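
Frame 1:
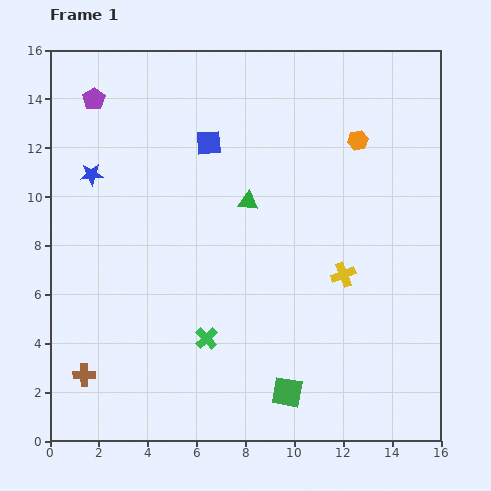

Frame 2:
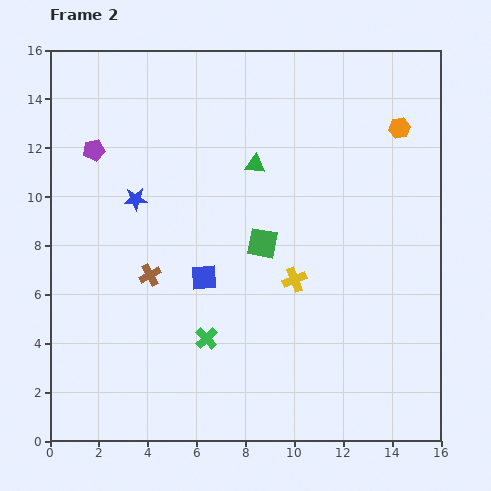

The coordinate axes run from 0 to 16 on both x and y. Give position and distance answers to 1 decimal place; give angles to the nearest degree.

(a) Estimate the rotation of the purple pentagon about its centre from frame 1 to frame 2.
23° clockwise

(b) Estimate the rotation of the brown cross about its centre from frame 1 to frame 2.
27° counter-clockwise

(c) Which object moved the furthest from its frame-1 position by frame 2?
the green square

(moved 6.2; next 5.5)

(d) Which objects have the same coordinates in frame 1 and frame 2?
the green cross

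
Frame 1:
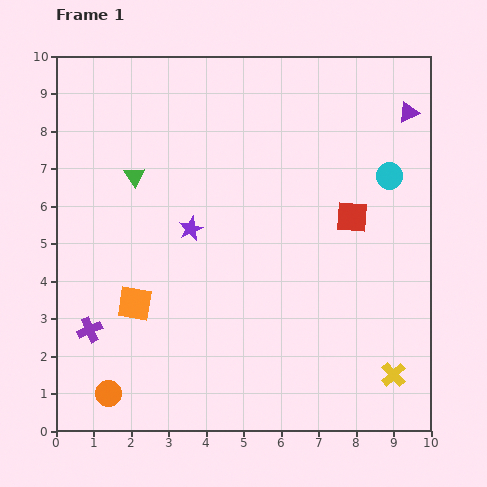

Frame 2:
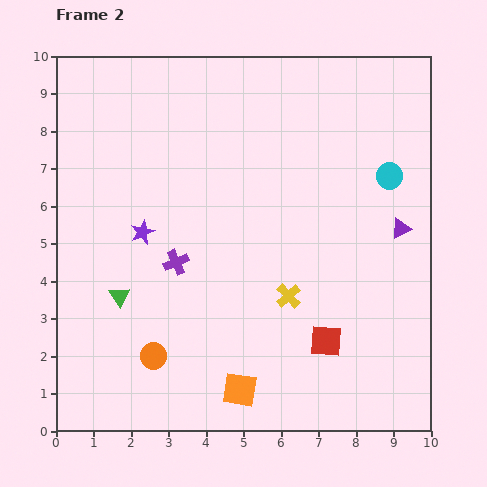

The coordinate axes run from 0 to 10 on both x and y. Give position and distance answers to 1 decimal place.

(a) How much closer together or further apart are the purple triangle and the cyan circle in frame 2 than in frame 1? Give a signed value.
-0.4

Distance in frame 1: 1.8. Distance in frame 2: 1.4.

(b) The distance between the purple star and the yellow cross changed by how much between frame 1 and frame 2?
-2.4

Distance in frame 1: 6.7. Distance in frame 2: 4.3.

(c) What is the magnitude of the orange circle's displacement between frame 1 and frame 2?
1.6

The orange circle moved from (1.4, 1.0) to (2.6, 2.0), a distance of √(1.2² + 1.0²) ≈ 1.6.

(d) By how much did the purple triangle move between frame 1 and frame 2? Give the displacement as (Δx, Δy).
(-0.2, -3.1)

The purple triangle was at (9.4, 8.5) in frame 1 and (9.2, 5.4) in frame 2.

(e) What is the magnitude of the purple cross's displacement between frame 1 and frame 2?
2.9

The purple cross moved from (0.9, 2.7) to (3.2, 4.5), a distance of √(2.3² + 1.8²) ≈ 2.9.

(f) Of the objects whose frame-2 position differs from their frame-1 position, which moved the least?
the purple star

(moved 1.3)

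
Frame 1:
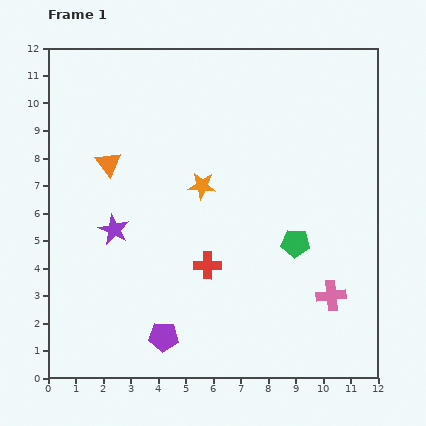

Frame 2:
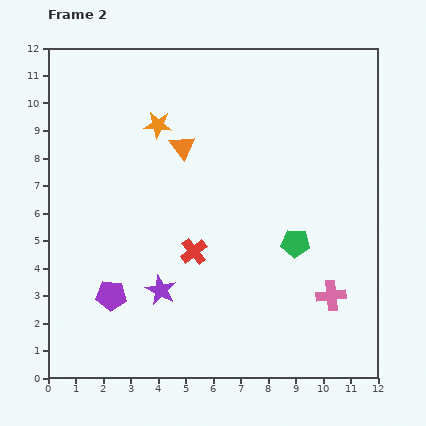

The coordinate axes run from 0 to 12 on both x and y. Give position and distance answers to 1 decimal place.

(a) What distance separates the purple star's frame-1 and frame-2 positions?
2.8

The purple star moved from (2.4, 5.4) to (4.1, 3.2), a distance of √(1.7² + 2.2²) ≈ 2.8.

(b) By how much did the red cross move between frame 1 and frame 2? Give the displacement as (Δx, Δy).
(-0.5, 0.5)

The red cross was at (5.8, 4.1) in frame 1 and (5.3, 4.6) in frame 2.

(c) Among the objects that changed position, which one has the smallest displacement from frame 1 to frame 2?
the red cross

(moved 0.7)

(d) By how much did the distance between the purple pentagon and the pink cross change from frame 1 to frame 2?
+1.7

Distance in frame 1: 6.3. Distance in frame 2: 8.0.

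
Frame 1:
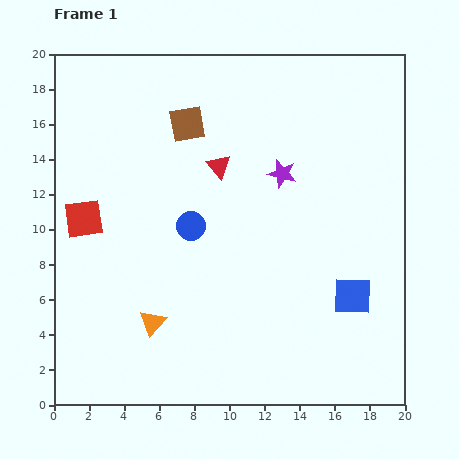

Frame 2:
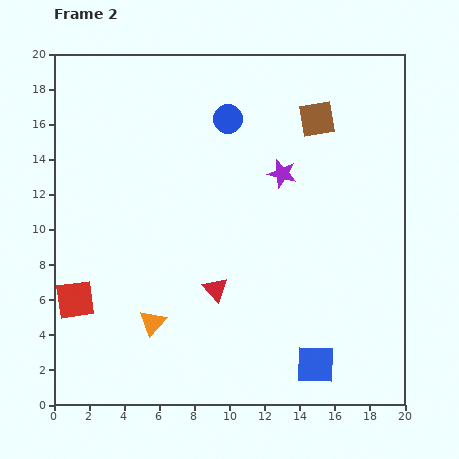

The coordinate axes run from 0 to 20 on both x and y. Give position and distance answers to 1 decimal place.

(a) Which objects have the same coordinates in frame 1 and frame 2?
the purple star, the orange triangle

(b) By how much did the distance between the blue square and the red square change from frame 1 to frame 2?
-1.7

Distance in frame 1: 15.9. Distance in frame 2: 14.2.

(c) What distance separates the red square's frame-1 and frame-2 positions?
4.6

The red square moved from (1.7, 10.6) to (1.2, 6.0), a distance of √(0.5² + 4.6²) ≈ 4.6.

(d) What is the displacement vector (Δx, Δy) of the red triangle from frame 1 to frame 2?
(-0.2, -7.0)

The red triangle was at (9.4, 13.6) in frame 1 and (9.2, 6.6) in frame 2.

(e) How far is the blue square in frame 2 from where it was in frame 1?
4.4

The blue square moved from (17.0, 6.2) to (14.9, 2.3), a distance of √(2.1² + 3.9²) ≈ 4.4.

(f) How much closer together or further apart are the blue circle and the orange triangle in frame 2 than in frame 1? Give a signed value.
+6.5

Distance in frame 1: 5.9. Distance in frame 2: 12.4.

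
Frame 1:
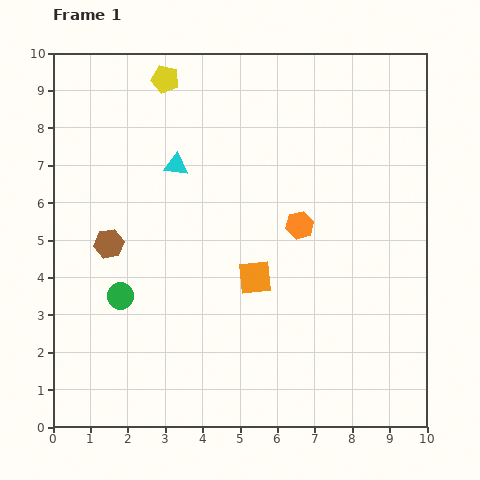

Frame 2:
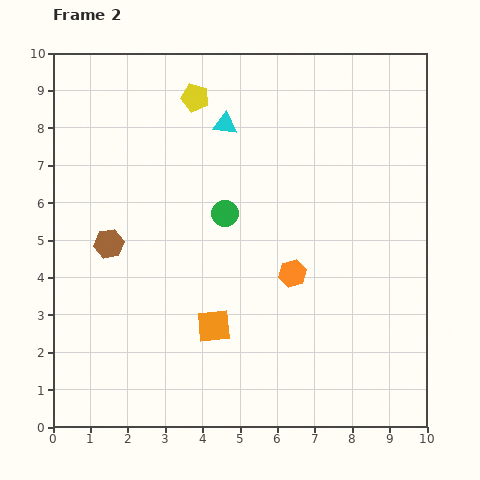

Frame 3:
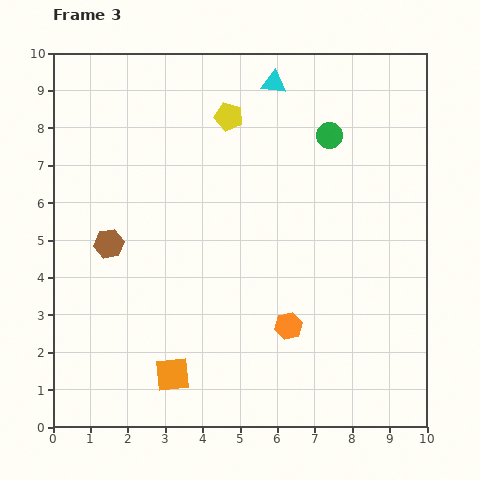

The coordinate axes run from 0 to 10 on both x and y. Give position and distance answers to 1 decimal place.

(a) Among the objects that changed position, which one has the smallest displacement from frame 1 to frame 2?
the yellow pentagon

(moved 0.9)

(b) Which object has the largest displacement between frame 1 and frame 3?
the green circle

(moved 7.1; next 3.4)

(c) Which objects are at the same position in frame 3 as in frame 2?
the brown hexagon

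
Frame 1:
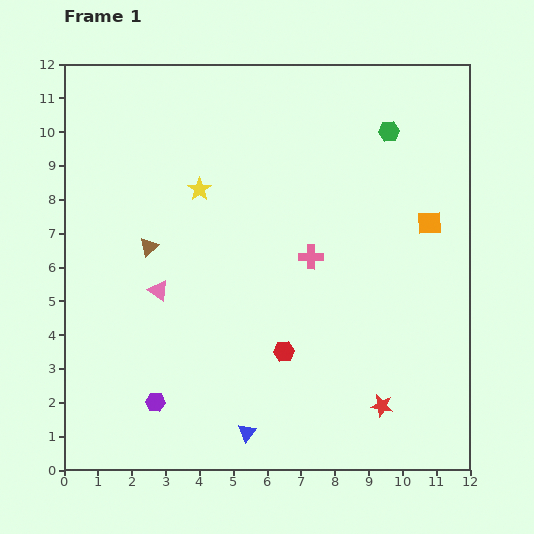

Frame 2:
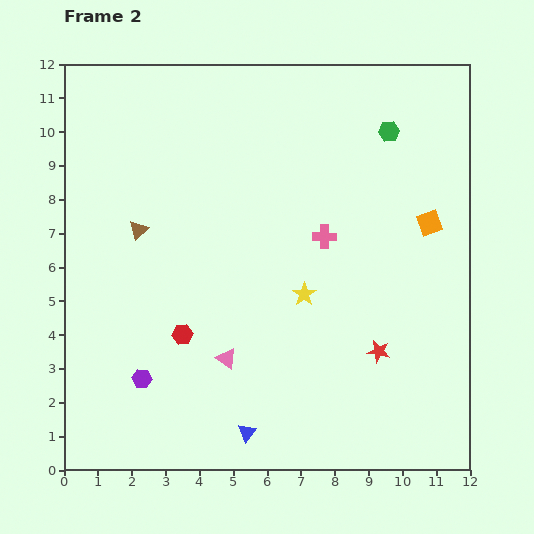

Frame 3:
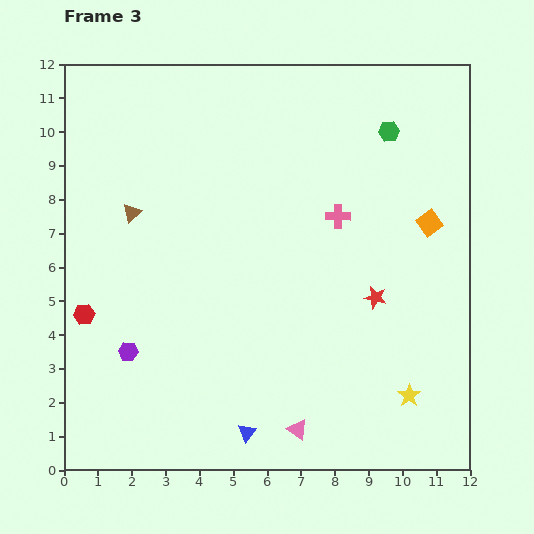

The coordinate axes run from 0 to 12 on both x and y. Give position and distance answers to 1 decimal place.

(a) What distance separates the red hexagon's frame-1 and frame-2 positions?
3.0

The red hexagon moved from (6.5, 3.5) to (3.5, 4.0), a distance of √(3.0² + 0.5²) ≈ 3.0.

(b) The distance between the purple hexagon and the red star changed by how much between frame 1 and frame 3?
+0.8

Distance in frame 1: 6.7. Distance in frame 3: 7.5.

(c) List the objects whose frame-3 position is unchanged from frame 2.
the green hexagon, the blue triangle, the orange square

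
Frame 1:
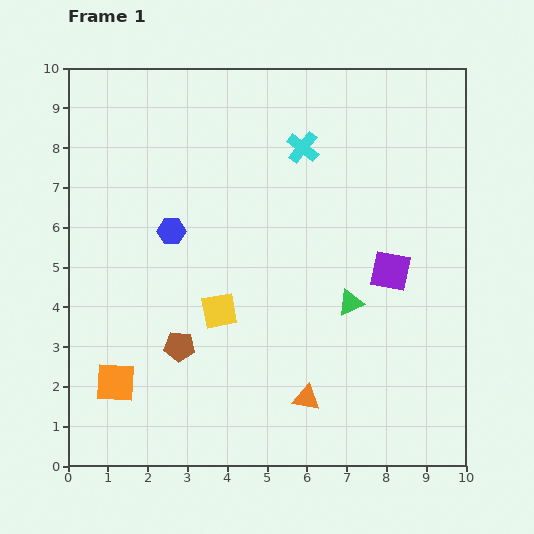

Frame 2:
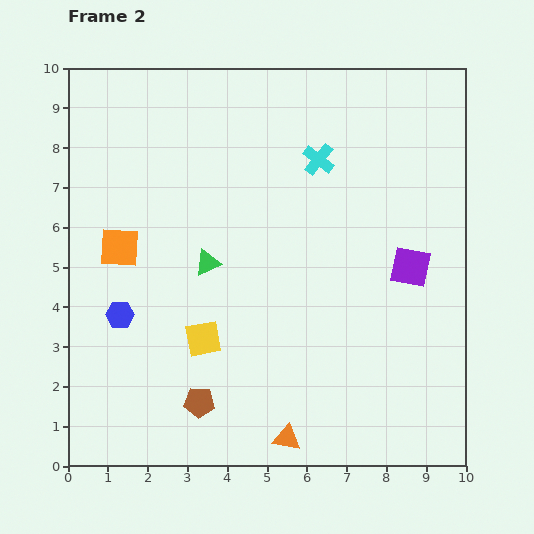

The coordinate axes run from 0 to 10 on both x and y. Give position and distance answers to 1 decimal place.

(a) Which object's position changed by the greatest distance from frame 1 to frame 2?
the green triangle

(moved 3.7; next 3.4)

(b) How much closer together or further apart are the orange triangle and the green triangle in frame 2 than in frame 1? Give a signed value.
+2.2

Distance in frame 1: 2.6. Distance in frame 2: 4.8.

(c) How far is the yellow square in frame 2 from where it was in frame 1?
0.8

The yellow square moved from (3.8, 3.9) to (3.4, 3.2), a distance of √(0.4² + 0.7²) ≈ 0.8.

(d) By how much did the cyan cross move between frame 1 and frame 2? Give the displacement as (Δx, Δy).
(0.4, -0.3)

The cyan cross was at (5.9, 8.0) in frame 1 and (6.3, 7.7) in frame 2.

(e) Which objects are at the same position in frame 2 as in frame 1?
none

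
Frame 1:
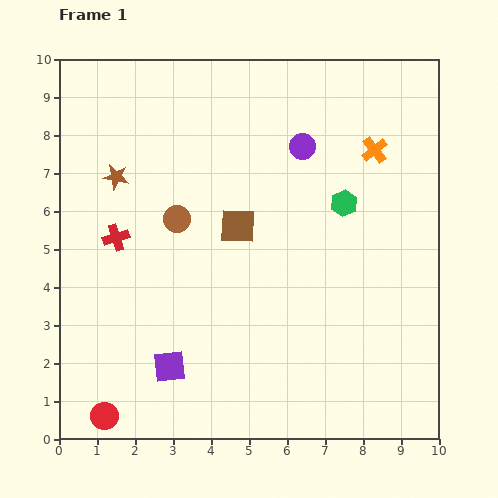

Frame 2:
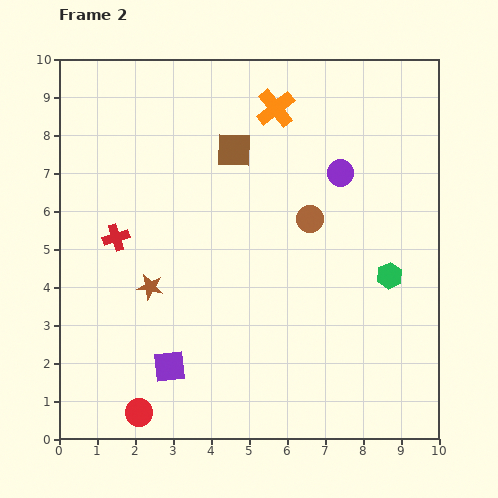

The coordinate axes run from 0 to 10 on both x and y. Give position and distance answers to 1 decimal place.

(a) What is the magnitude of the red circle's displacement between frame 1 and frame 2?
0.9

The red circle moved from (1.2, 0.6) to (2.1, 0.7), a distance of √(0.9² + 0.1²) ≈ 0.9.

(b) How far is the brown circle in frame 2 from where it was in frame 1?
3.5

The brown circle moved from (3.1, 5.8) to (6.6, 5.8), a distance of √(3.5² + 0.0²) ≈ 3.5.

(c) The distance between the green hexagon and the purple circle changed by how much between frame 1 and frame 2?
+1.1

Distance in frame 1: 1.9. Distance in frame 2: 3.0.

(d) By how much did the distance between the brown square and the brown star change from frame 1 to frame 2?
+0.7

Distance in frame 1: 3.5. Distance in frame 2: 4.2.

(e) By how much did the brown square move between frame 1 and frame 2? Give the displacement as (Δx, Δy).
(-0.1, 2.0)

The brown square was at (4.7, 5.6) in frame 1 and (4.6, 7.6) in frame 2.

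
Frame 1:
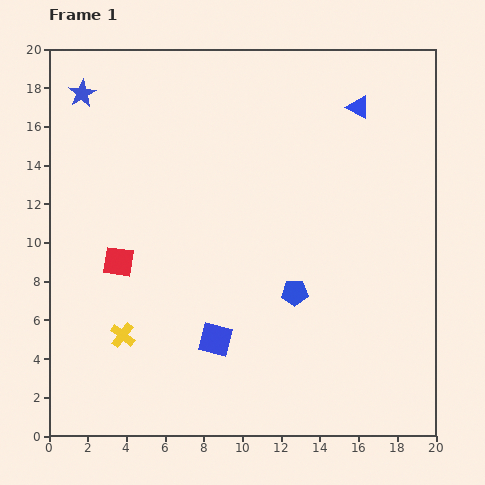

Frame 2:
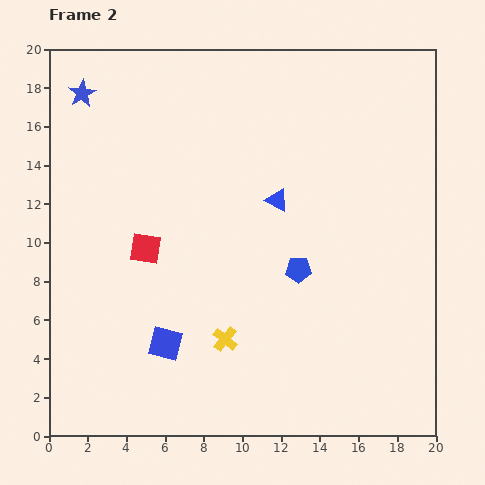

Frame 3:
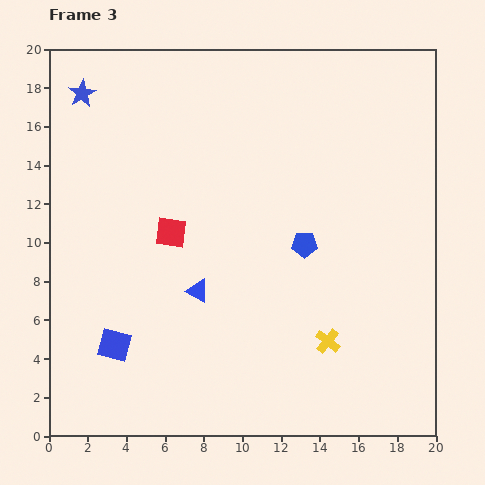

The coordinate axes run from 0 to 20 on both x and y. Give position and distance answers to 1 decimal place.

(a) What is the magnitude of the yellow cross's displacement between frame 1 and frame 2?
5.3

The yellow cross moved from (3.8, 5.2) to (9.1, 5.0), a distance of √(5.3² + 0.2²) ≈ 5.3.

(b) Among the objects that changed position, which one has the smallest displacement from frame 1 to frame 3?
the blue pentagon

(moved 2.5)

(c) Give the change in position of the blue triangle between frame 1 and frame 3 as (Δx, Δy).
(-8.3, -9.5)

The blue triangle was at (16.0, 17.0) in frame 1 and (7.7, 7.5) in frame 3.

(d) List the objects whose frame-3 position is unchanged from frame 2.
the blue star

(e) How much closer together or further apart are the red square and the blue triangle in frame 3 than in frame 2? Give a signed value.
-3.9

Distance in frame 2: 7.2. Distance in frame 3: 3.3.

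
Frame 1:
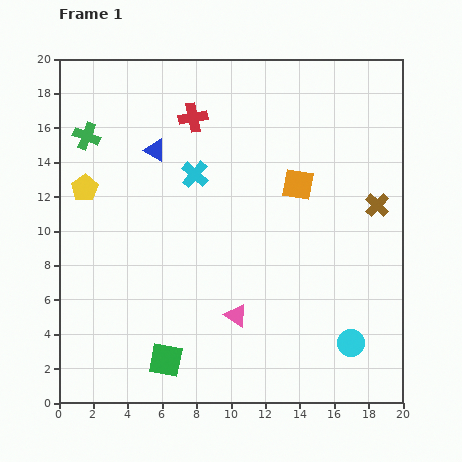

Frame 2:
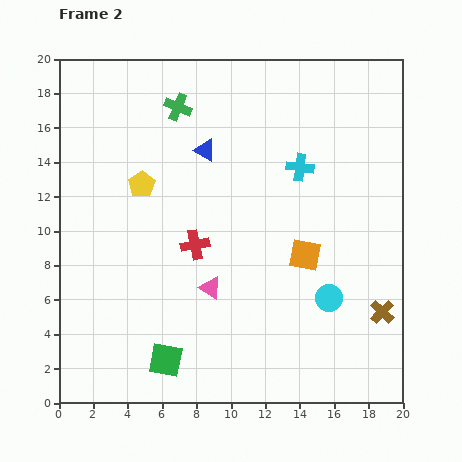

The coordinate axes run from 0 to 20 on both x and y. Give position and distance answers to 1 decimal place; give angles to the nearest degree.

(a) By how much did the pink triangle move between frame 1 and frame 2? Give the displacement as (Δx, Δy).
(-1.5, 1.6)

The pink triangle was at (10.3, 5.1) in frame 1 and (8.8, 6.7) in frame 2.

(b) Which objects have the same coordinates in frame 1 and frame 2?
the green square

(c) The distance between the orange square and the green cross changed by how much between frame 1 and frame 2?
-1.3

Distance in frame 1: 12.6. Distance in frame 2: 11.3.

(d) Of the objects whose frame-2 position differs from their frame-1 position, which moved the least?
the pink triangle

(moved 2.2)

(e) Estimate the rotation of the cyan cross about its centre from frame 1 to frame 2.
34° counter-clockwise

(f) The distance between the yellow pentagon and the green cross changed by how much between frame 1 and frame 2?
+2.0

Distance in frame 1: 3.0. Distance in frame 2: 5.0.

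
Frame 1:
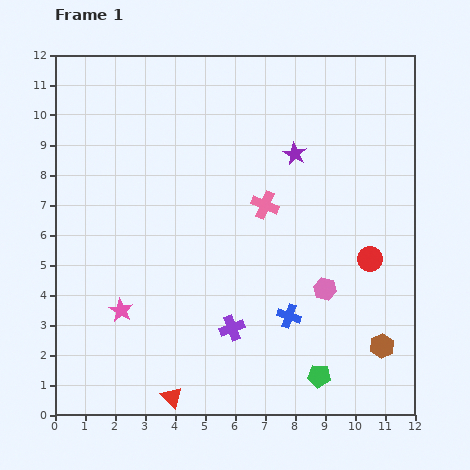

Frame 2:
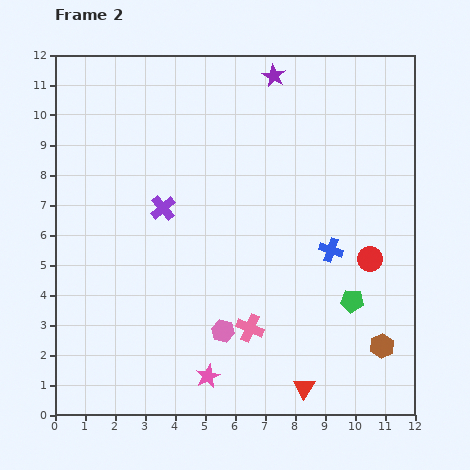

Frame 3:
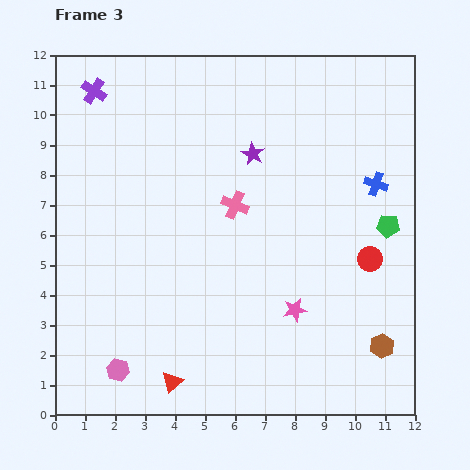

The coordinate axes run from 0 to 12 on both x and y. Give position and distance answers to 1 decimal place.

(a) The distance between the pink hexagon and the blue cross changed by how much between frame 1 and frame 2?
+3.0

Distance in frame 1: 1.5. Distance in frame 2: 4.5.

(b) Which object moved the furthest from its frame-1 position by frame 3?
the purple cross

(moved 9.1; next 7.4)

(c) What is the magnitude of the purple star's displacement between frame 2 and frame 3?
2.7

The purple star moved from (7.3, 11.3) to (6.6, 8.7), a distance of √(0.7² + 2.6²) ≈ 2.7.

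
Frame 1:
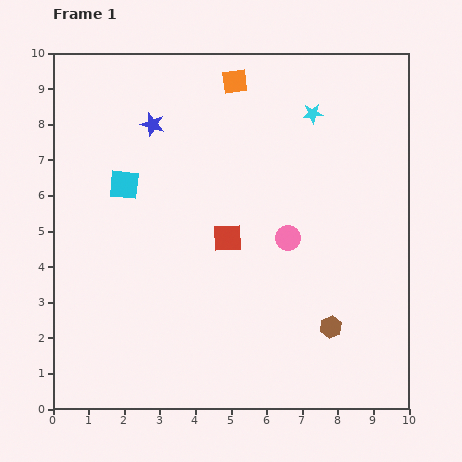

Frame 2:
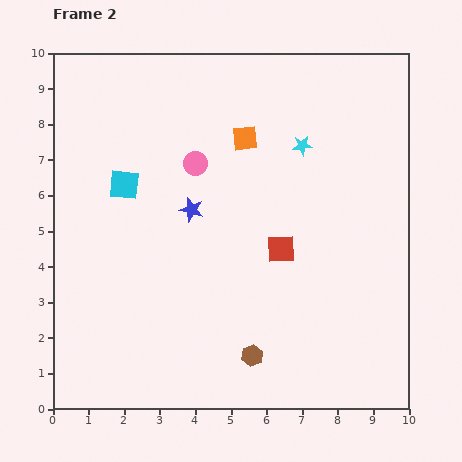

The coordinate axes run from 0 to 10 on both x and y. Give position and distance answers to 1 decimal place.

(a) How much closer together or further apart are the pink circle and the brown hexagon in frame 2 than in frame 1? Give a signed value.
+2.8

Distance in frame 1: 2.8. Distance in frame 2: 5.6.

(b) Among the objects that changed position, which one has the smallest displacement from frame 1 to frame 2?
the cyan star

(moved 0.9)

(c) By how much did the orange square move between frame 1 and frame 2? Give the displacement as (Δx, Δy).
(0.3, -1.6)

The orange square was at (5.1, 9.2) in frame 1 and (5.4, 7.6) in frame 2.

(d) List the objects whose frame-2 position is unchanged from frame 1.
the cyan square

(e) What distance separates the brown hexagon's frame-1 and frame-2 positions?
2.3

The brown hexagon moved from (7.8, 2.3) to (5.6, 1.5), a distance of √(2.2² + 0.8²) ≈ 2.3.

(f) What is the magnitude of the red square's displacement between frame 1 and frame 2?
1.5

The red square moved from (4.9, 4.8) to (6.4, 4.5), a distance of √(1.5² + 0.3²) ≈ 1.5.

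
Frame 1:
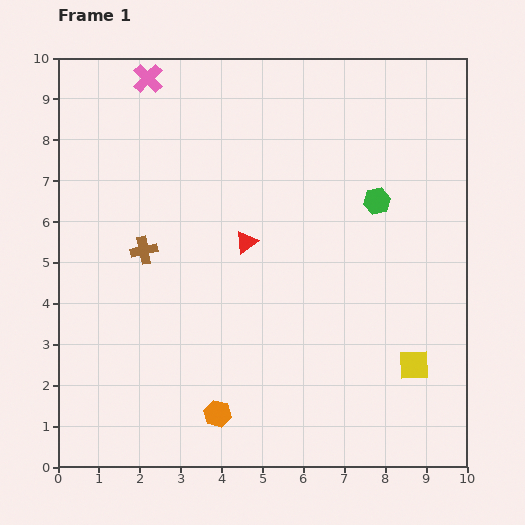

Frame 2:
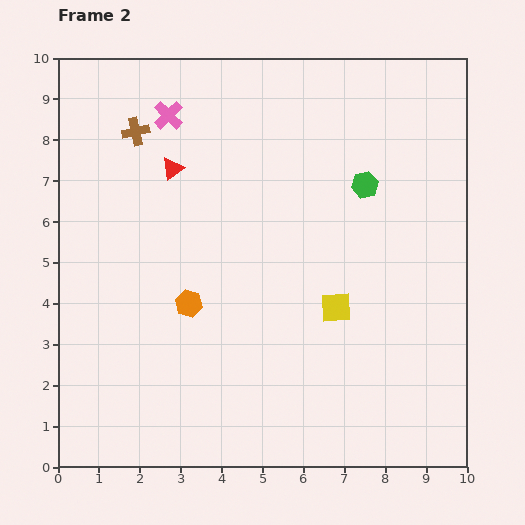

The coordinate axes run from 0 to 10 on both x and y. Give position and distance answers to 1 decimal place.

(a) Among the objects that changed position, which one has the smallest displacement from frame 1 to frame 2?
the green hexagon

(moved 0.5)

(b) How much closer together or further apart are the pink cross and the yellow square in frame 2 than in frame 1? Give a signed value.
-3.4

Distance in frame 1: 9.6. Distance in frame 2: 6.2.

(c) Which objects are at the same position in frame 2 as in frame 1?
none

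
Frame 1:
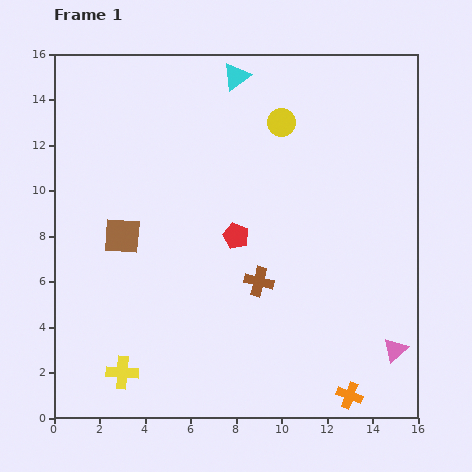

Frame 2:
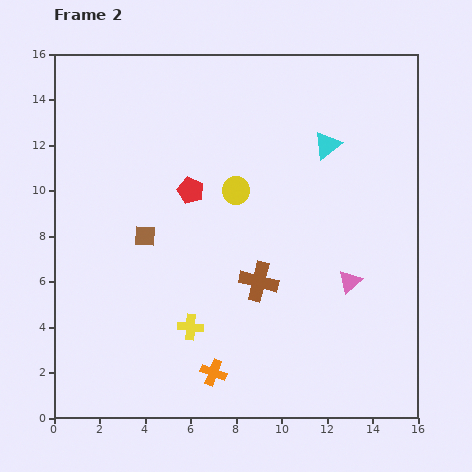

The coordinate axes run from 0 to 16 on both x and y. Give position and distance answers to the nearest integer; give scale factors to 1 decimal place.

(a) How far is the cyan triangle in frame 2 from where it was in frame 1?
5

The cyan triangle moved from (8, 15) to (12, 12), a distance of √(4² + 3²) ≈ 5.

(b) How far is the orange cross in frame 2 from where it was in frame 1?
6

The orange cross moved from (13, 1) to (7, 2), a distance of √(6² + 1²) ≈ 6.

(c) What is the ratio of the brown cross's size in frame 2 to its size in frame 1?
1.3×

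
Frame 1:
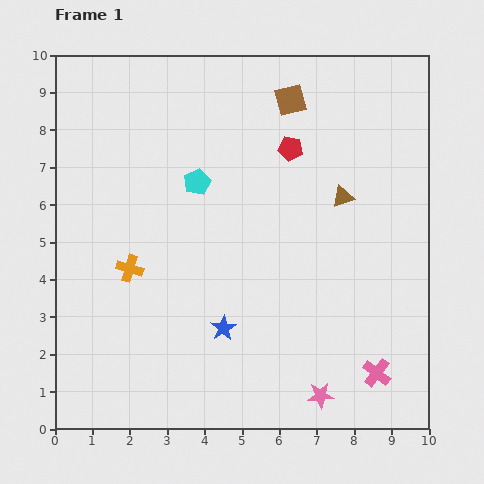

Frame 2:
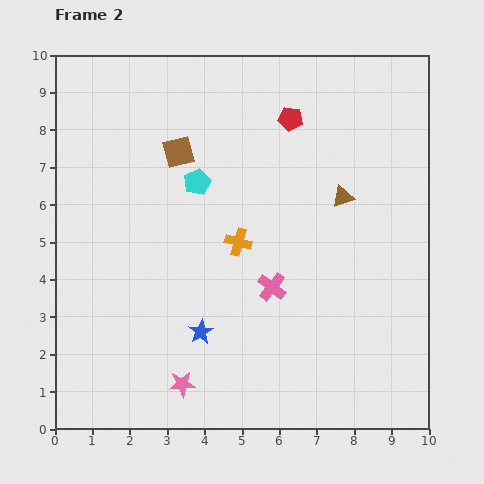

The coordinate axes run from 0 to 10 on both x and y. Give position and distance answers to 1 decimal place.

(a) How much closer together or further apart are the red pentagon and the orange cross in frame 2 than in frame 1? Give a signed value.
-1.8

Distance in frame 1: 5.4. Distance in frame 2: 3.6.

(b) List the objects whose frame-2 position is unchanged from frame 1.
the brown triangle, the cyan pentagon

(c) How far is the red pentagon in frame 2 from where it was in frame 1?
0.8

The red pentagon moved from (6.3, 7.5) to (6.3, 8.3), a distance of √(0.0² + 0.8²) ≈ 0.8.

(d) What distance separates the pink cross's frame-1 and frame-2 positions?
3.6

The pink cross moved from (8.6, 1.5) to (5.8, 3.8), a distance of √(2.8² + 2.3²) ≈ 3.6.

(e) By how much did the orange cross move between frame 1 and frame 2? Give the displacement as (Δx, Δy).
(2.9, 0.7)

The orange cross was at (2.0, 4.3) in frame 1 and (4.9, 5.0) in frame 2.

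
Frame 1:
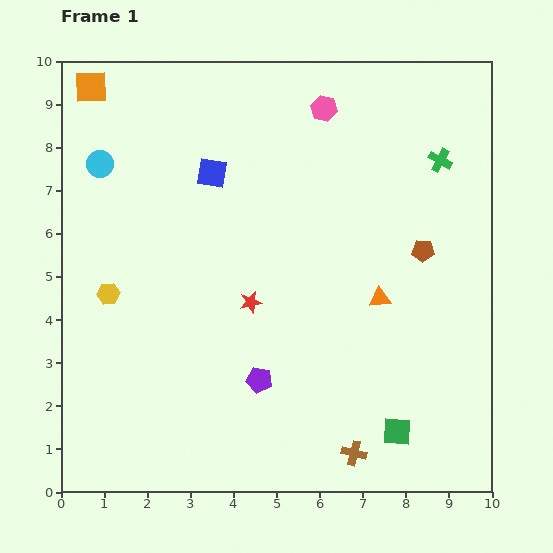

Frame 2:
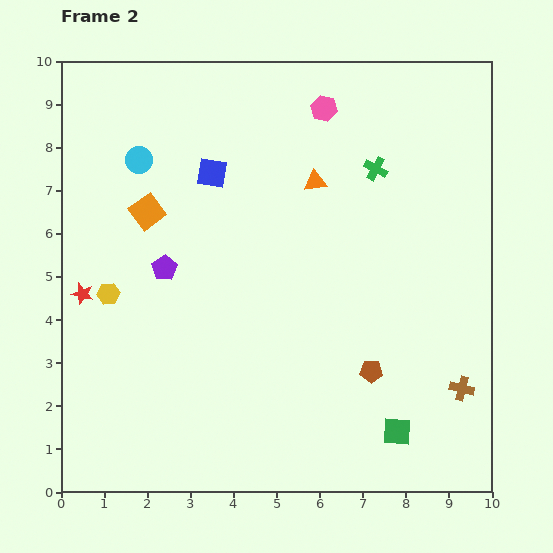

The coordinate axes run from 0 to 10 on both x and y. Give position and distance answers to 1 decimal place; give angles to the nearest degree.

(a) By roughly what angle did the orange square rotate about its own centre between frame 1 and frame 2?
34° counter-clockwise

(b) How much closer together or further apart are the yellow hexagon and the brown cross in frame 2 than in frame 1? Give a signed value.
+1.7

Distance in frame 1: 6.8. Distance in frame 2: 8.5.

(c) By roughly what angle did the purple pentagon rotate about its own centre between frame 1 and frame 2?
28° clockwise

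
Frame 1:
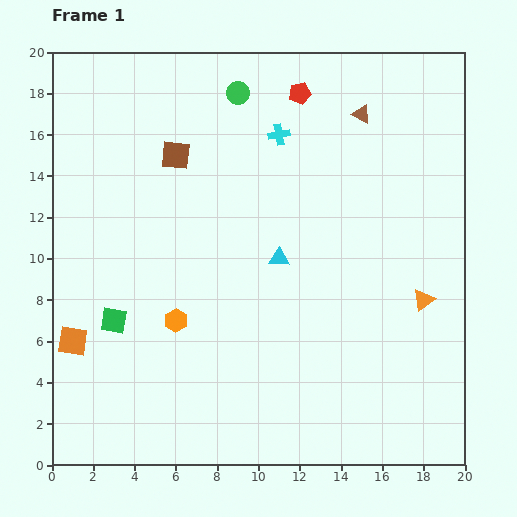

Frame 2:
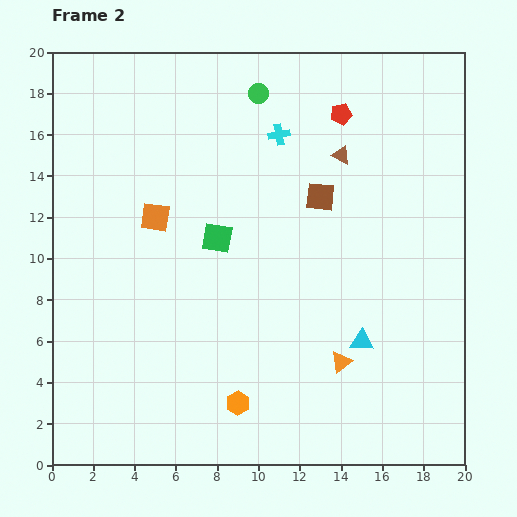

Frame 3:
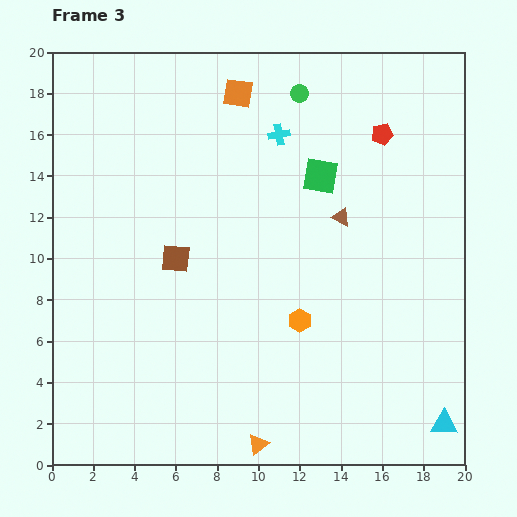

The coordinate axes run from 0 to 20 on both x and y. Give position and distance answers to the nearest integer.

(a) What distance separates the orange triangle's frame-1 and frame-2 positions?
5

The orange triangle moved from (18, 8) to (14, 5), a distance of √(4² + 3²) ≈ 5.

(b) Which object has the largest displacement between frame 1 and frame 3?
the orange square

(moved 14; next 12)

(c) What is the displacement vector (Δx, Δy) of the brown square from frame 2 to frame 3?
(-7, -3)

The brown square was at (13, 13) in frame 2 and (6, 10) in frame 3.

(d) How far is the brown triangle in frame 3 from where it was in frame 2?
3

The brown triangle moved from (14, 15) to (14, 12), a distance of √(0² + 3²) ≈ 3.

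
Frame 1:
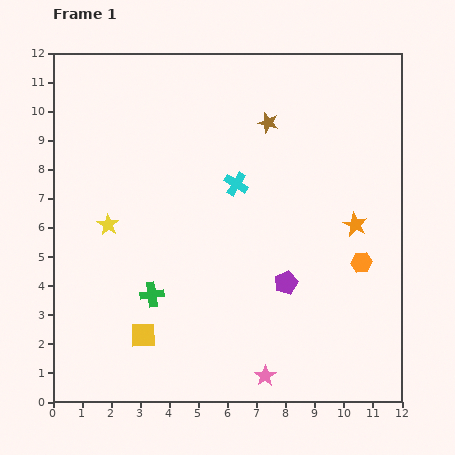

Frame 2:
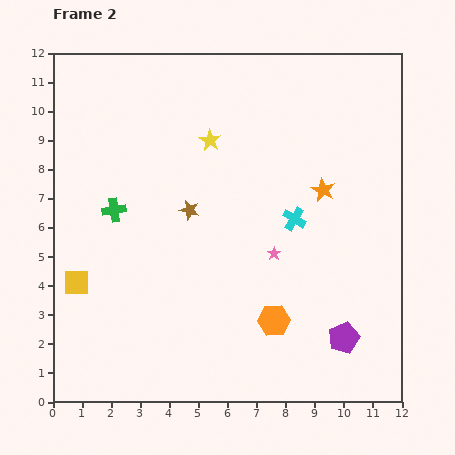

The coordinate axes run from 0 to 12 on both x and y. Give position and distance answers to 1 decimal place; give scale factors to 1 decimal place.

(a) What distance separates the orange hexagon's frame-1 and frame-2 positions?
3.6

The orange hexagon moved from (10.6, 4.8) to (7.6, 2.8), a distance of √(3.0² + 2.0²) ≈ 3.6.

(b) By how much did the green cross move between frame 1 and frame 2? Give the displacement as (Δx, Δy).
(-1.3, 2.9)

The green cross was at (3.4, 3.7) in frame 1 and (2.1, 6.6) in frame 2.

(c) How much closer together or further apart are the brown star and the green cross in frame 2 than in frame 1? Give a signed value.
-4.5

Distance in frame 1: 7.1. Distance in frame 2: 2.6.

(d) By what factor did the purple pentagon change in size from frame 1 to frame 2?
1.3×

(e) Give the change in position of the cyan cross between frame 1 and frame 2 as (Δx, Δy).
(2.0, -1.2)

The cyan cross was at (6.3, 7.5) in frame 1 and (8.3, 6.3) in frame 2.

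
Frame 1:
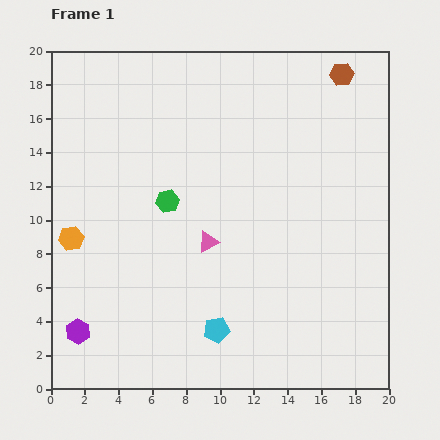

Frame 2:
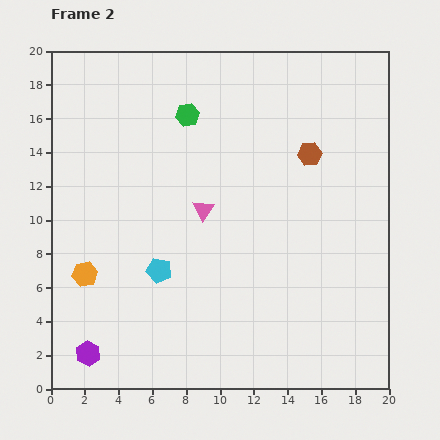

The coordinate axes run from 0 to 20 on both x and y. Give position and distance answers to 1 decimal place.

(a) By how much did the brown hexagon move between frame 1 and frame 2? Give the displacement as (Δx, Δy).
(-1.9, -4.7)

The brown hexagon was at (17.2, 18.6) in frame 1 and (15.3, 13.9) in frame 2.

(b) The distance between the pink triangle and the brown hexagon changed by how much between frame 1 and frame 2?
-5.6

Distance in frame 1: 12.7. Distance in frame 2: 7.1.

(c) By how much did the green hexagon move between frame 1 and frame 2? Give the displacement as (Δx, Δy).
(1.2, 5.1)

The green hexagon was at (6.9, 11.1) in frame 1 and (8.1, 16.2) in frame 2.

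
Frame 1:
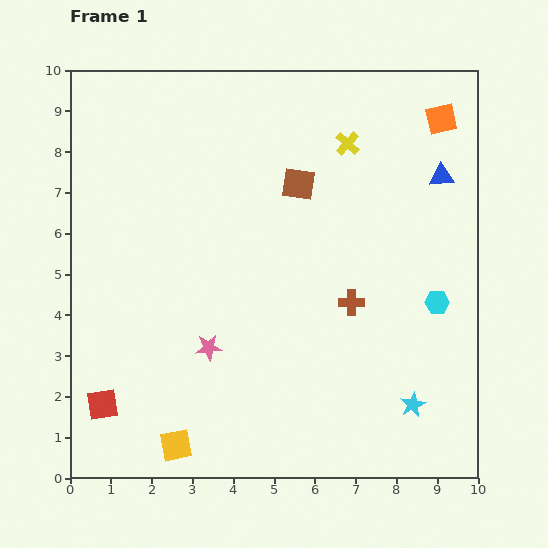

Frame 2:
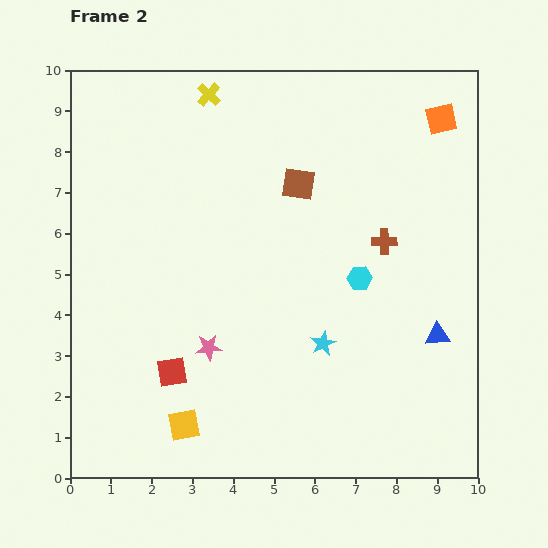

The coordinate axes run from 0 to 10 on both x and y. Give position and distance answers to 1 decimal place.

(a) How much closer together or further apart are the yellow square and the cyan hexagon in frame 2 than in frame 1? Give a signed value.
-1.7

Distance in frame 1: 7.3. Distance in frame 2: 5.6.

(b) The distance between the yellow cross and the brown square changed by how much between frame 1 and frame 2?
+1.5

Distance in frame 1: 1.6. Distance in frame 2: 3.1.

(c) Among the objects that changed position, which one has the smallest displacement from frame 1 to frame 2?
the yellow square

(moved 0.5)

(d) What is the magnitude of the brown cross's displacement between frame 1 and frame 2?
1.7

The brown cross moved from (6.9, 4.3) to (7.7, 5.8), a distance of √(0.8² + 1.5²) ≈ 1.7.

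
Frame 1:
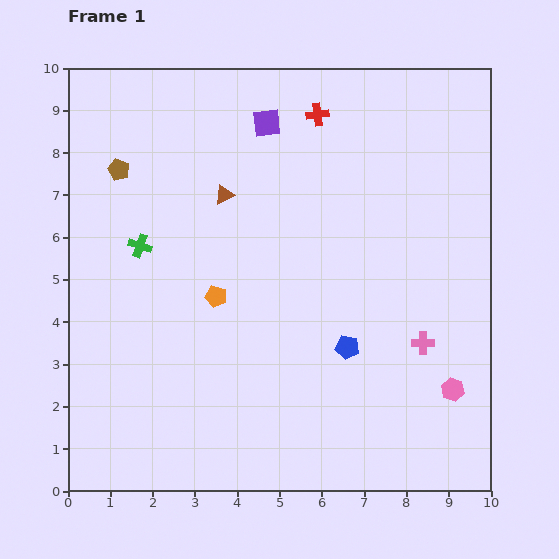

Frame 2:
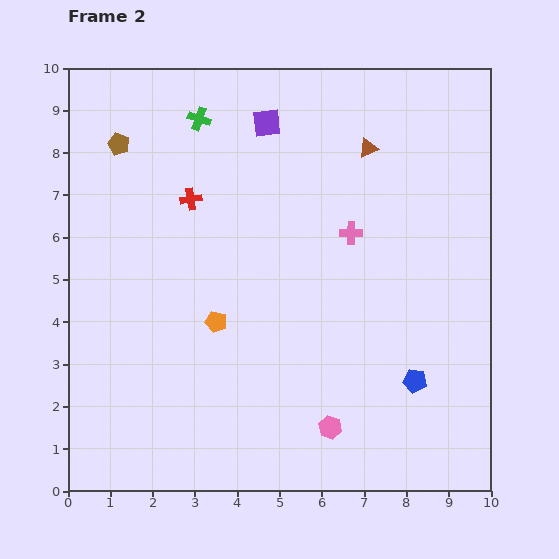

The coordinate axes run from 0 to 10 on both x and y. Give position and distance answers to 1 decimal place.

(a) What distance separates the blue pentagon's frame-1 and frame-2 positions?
1.8

The blue pentagon moved from (6.6, 3.4) to (8.2, 2.6), a distance of √(1.6² + 0.8²) ≈ 1.8.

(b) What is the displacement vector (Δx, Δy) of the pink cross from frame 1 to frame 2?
(-1.7, 2.6)

The pink cross was at (8.4, 3.5) in frame 1 and (6.7, 6.1) in frame 2.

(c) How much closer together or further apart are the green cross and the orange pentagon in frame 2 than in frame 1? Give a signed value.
+2.6

Distance in frame 1: 2.2. Distance in frame 2: 4.8.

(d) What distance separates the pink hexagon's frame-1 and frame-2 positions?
3.0

The pink hexagon moved from (9.1, 2.4) to (6.2, 1.5), a distance of √(2.9² + 0.9²) ≈ 3.0.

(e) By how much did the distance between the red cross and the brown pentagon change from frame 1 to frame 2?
-2.8

Distance in frame 1: 4.9. Distance in frame 2: 2.1.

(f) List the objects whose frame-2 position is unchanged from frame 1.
the purple square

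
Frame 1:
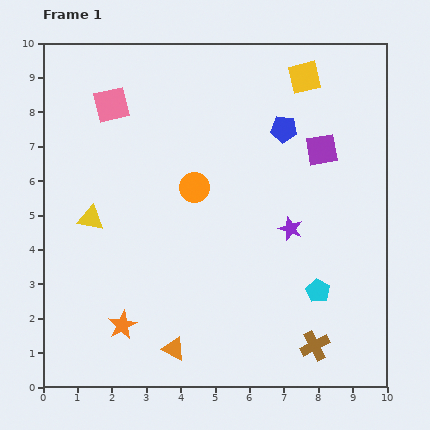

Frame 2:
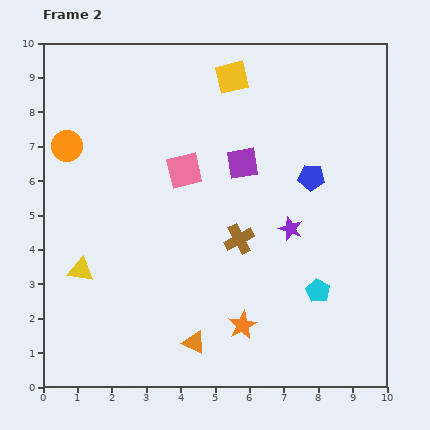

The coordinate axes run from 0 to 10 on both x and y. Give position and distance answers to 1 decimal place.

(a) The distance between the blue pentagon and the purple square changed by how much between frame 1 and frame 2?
+0.7

Distance in frame 1: 1.3. Distance in frame 2: 2.0.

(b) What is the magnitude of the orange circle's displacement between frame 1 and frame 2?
3.9

The orange circle moved from (4.4, 5.8) to (0.7, 7.0), a distance of √(3.7² + 1.2²) ≈ 3.9.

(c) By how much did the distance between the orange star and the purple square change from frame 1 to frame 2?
-3.0

Distance in frame 1: 7.7. Distance in frame 2: 4.7.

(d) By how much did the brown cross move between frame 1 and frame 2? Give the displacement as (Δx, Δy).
(-2.2, 3.1)

The brown cross was at (7.9, 1.2) in frame 1 and (5.7, 4.3) in frame 2.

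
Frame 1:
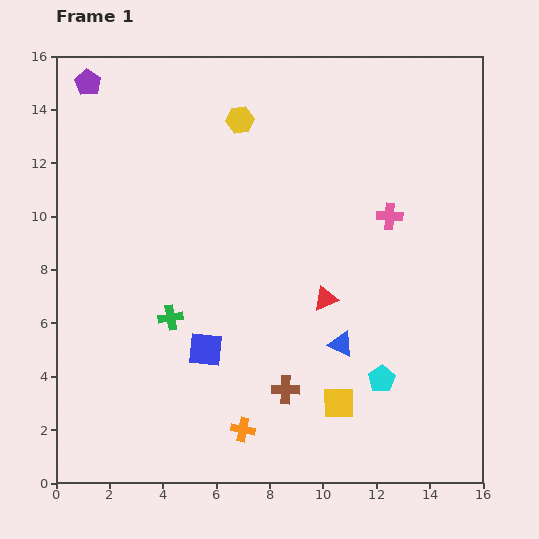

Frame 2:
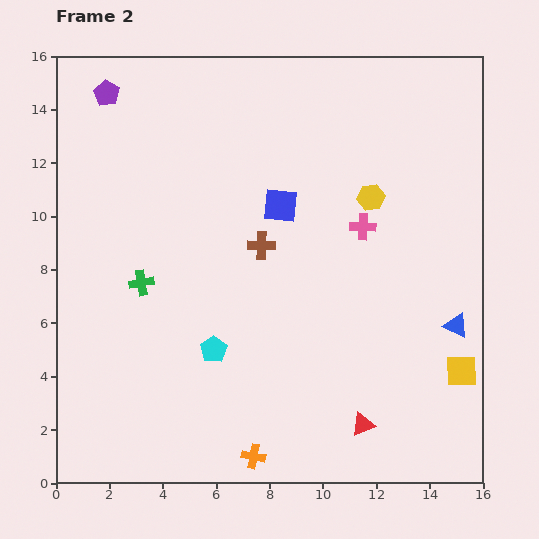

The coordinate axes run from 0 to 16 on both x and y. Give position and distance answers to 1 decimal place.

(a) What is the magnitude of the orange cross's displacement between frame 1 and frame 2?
1.1

The orange cross moved from (7.0, 2.0) to (7.4, 1.0), a distance of √(0.4² + 1.0²) ≈ 1.1.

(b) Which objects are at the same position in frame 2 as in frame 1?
none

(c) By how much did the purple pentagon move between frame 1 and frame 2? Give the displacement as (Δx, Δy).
(0.7, -0.4)

The purple pentagon was at (1.2, 15.0) in frame 1 and (1.9, 14.6) in frame 2.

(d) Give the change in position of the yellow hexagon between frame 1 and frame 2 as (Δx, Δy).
(4.9, -2.9)

The yellow hexagon was at (6.9, 13.6) in frame 1 and (11.8, 10.7) in frame 2.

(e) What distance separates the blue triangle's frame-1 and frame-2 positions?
4.4

The blue triangle moved from (10.7, 5.2) to (15.0, 5.9), a distance of √(4.3² + 0.7²) ≈ 4.4.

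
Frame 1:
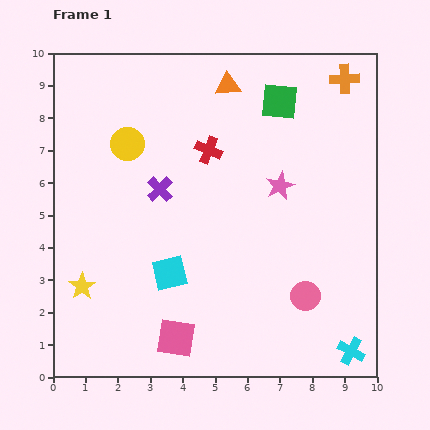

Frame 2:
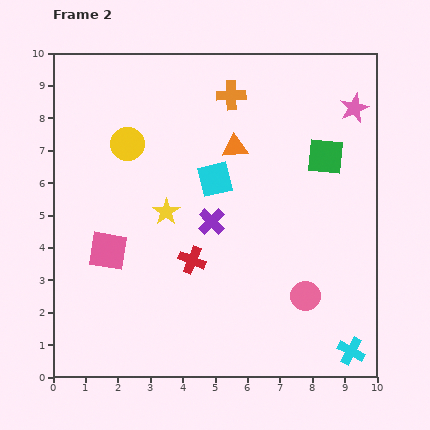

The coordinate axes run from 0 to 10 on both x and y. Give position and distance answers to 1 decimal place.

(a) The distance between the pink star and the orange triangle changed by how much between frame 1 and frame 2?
+0.4

Distance in frame 1: 3.5. Distance in frame 2: 3.9.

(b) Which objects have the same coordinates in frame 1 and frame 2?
the pink circle, the yellow circle, the cyan cross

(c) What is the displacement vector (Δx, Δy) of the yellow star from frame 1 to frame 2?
(2.6, 2.3)

The yellow star was at (0.9, 2.8) in frame 1 and (3.5, 5.1) in frame 2.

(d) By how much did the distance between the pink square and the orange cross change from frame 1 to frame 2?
-3.4

Distance in frame 1: 9.5. Distance in frame 2: 6.1.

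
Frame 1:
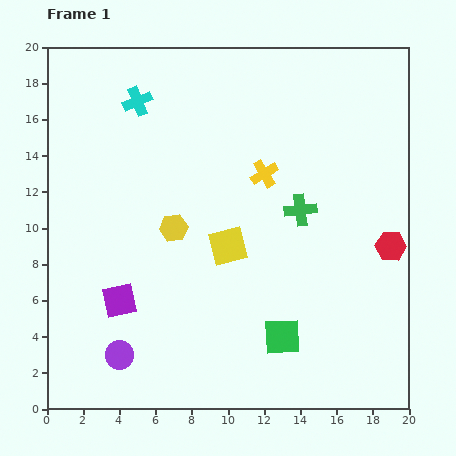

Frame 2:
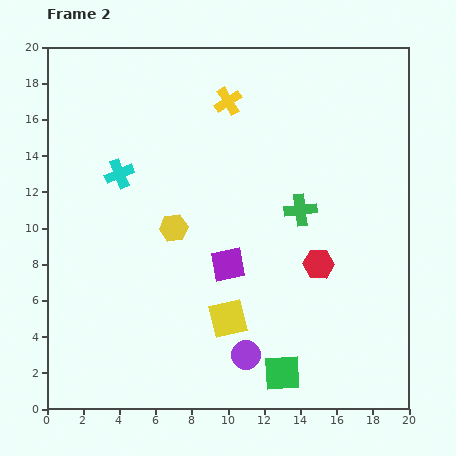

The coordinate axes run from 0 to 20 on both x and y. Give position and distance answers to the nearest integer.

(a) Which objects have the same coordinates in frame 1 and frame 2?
the green cross, the yellow hexagon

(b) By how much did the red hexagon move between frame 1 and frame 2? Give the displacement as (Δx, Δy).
(-4, -1)

The red hexagon was at (19, 9) in frame 1 and (15, 8) in frame 2.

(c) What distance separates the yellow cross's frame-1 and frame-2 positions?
4

The yellow cross moved from (12, 13) to (10, 17), a distance of √(2² + 4²) ≈ 4.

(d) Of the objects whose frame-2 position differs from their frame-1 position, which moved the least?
the green square

(moved 2)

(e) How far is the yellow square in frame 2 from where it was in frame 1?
4

The yellow square moved from (10, 9) to (10, 5), a distance of √(0² + 4²) ≈ 4.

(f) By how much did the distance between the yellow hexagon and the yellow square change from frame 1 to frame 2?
+3

Distance in frame 1: 3. Distance in frame 2: 6.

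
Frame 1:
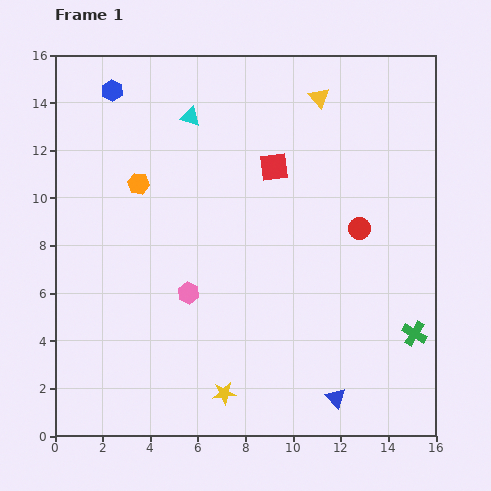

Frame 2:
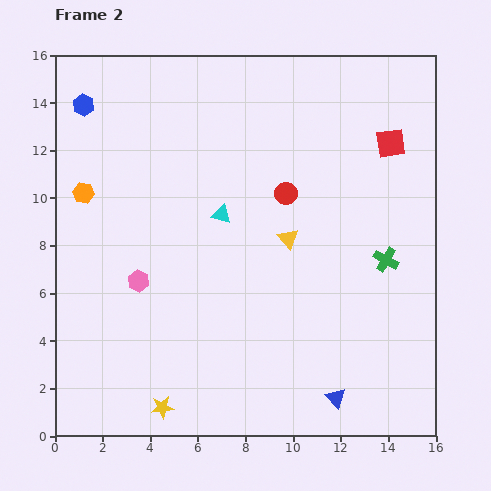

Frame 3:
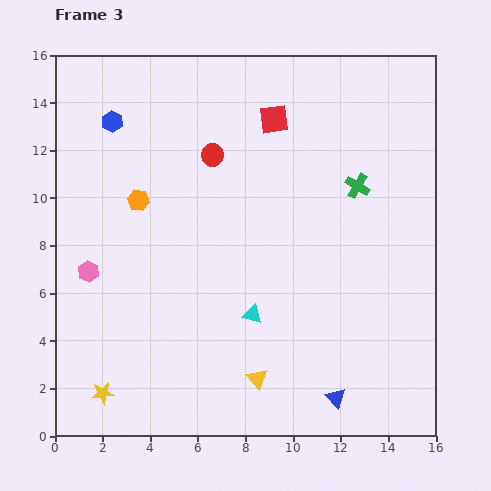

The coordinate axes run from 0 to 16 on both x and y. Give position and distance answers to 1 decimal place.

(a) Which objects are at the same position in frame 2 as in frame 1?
the blue triangle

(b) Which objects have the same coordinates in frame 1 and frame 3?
the blue triangle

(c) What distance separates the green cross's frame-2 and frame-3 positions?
3.3

The green cross moved from (13.9, 7.4) to (12.7, 10.5), a distance of √(1.2² + 3.1²) ≈ 3.3.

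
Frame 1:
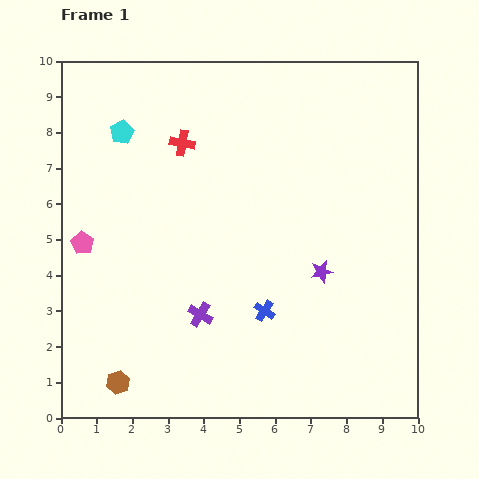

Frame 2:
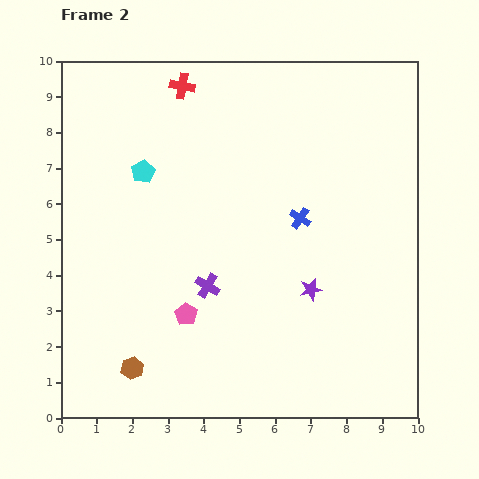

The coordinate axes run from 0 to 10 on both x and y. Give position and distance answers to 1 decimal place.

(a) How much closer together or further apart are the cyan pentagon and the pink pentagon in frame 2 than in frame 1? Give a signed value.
+0.9

Distance in frame 1: 3.3. Distance in frame 2: 4.2.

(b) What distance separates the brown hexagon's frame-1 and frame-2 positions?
0.6

The brown hexagon moved from (1.6, 1.0) to (2.0, 1.4), a distance of √(0.4² + 0.4²) ≈ 0.6.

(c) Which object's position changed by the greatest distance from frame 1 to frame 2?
the pink pentagon

(moved 3.5; next 2.8)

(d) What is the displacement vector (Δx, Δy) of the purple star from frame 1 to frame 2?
(-0.3, -0.5)

The purple star was at (7.3, 4.1) in frame 1 and (7.0, 3.6) in frame 2.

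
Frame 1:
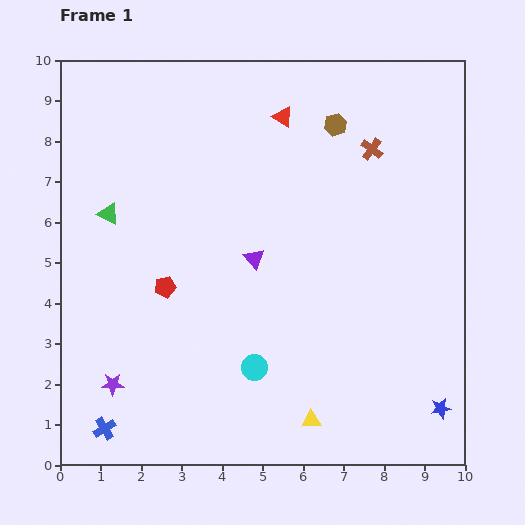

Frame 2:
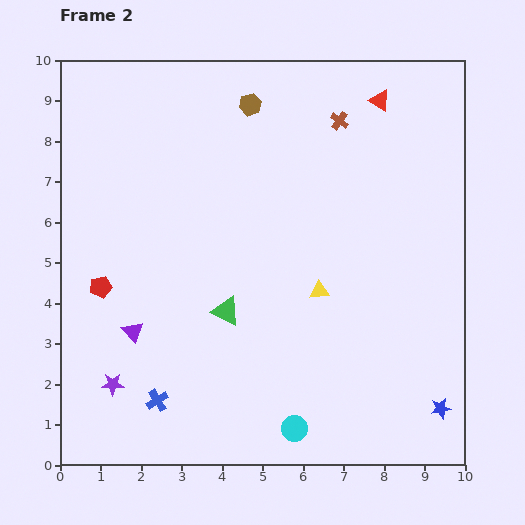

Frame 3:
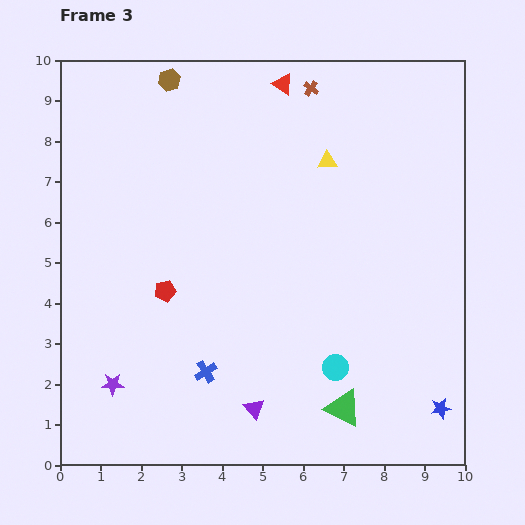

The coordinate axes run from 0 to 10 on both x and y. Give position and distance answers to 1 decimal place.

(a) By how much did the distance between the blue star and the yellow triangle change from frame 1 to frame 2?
+1.0

Distance in frame 1: 3.2. Distance in frame 2: 4.2.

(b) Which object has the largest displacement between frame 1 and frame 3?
the green triangle

(moved 7.5; next 6.4)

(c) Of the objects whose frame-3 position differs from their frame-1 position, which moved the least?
the red pentagon

(moved 0.1)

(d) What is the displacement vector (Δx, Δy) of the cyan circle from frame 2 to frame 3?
(1.0, 1.5)

The cyan circle was at (5.8, 0.9) in frame 2 and (6.8, 2.4) in frame 3.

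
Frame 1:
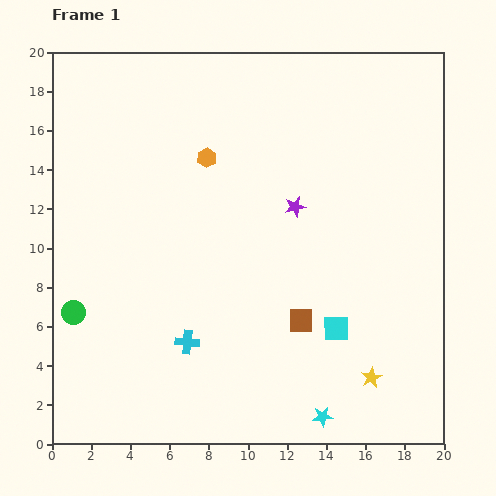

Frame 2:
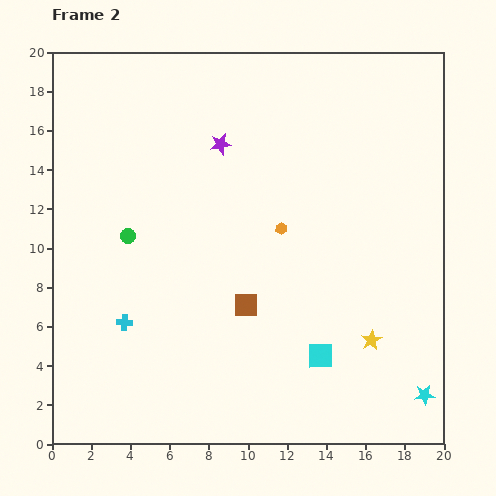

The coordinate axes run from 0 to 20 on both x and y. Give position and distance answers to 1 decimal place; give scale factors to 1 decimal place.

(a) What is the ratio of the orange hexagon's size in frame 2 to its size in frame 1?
0.6×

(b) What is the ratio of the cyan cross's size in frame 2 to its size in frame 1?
0.6×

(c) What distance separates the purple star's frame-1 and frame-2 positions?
5.0

The purple star moved from (12.4, 12.1) to (8.6, 15.3), a distance of √(3.8² + 3.2²) ≈ 5.0.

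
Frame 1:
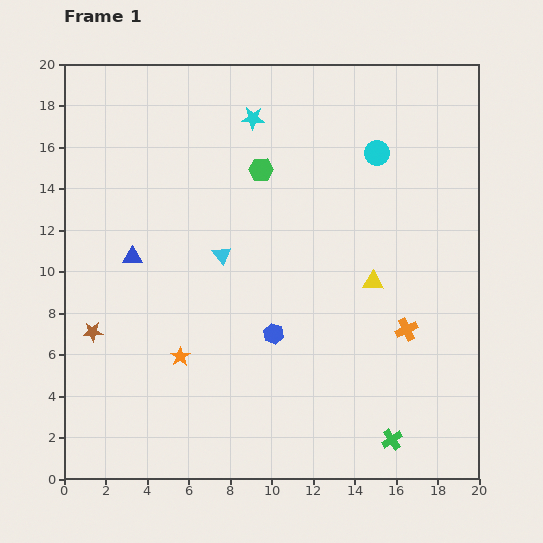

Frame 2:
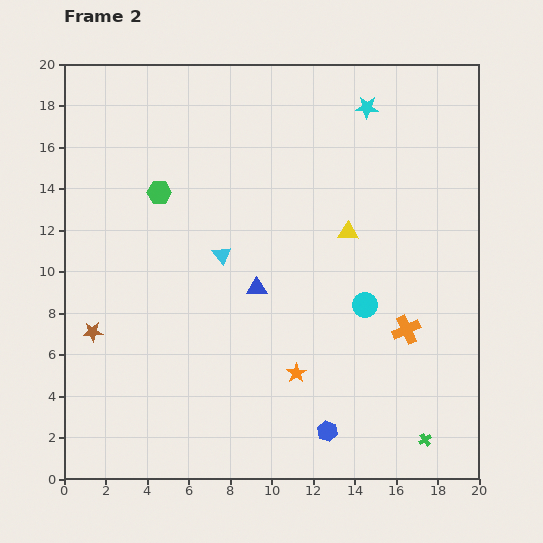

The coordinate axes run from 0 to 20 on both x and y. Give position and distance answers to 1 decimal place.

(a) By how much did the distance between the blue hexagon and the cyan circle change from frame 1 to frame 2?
-3.6

Distance in frame 1: 10.0. Distance in frame 2: 6.4.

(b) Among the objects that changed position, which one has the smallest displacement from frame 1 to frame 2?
the green cross

(moved 1.6)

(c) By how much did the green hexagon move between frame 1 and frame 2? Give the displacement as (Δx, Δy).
(-4.9, -1.1)

The green hexagon was at (9.5, 14.9) in frame 1 and (4.6, 13.8) in frame 2.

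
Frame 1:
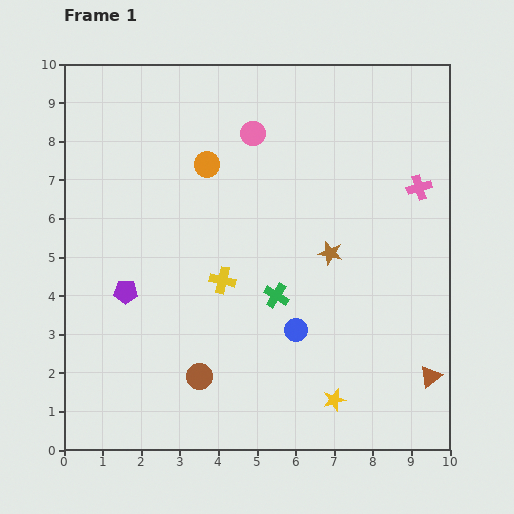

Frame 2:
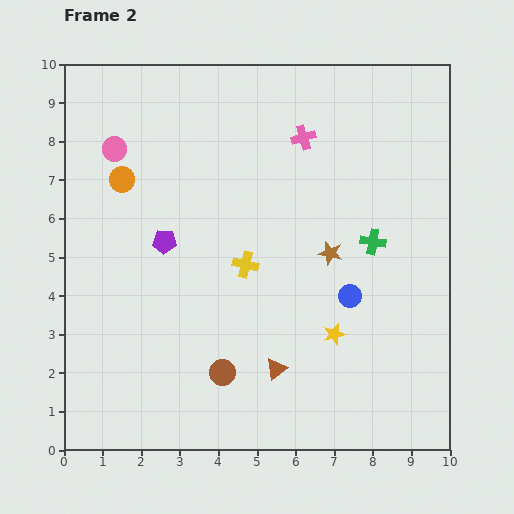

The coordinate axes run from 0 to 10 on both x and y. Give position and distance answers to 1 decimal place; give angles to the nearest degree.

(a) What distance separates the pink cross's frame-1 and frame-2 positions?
3.3

The pink cross moved from (9.2, 6.8) to (6.2, 8.1), a distance of √(3.0² + 1.3²) ≈ 3.3.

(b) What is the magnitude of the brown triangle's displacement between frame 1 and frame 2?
4.0

The brown triangle moved from (9.5, 1.9) to (5.5, 2.1), a distance of √(4.0² + 0.2²) ≈ 4.0.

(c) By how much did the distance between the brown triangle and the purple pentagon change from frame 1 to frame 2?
-3.8

Distance in frame 1: 8.2. Distance in frame 2: 4.4.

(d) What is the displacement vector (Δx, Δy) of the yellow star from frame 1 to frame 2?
(0.0, 1.7)

The yellow star was at (7.0, 1.3) in frame 1 and (7.0, 3.0) in frame 2.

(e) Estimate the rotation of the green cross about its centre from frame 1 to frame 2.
22° counter-clockwise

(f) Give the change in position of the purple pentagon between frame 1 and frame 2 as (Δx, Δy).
(1.0, 1.3)

The purple pentagon was at (1.6, 4.1) in frame 1 and (2.6, 5.4) in frame 2.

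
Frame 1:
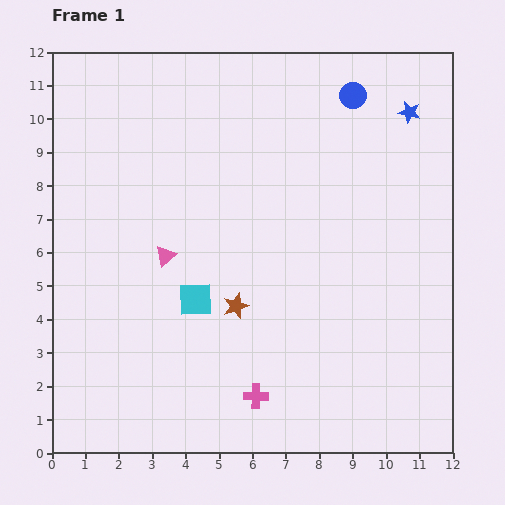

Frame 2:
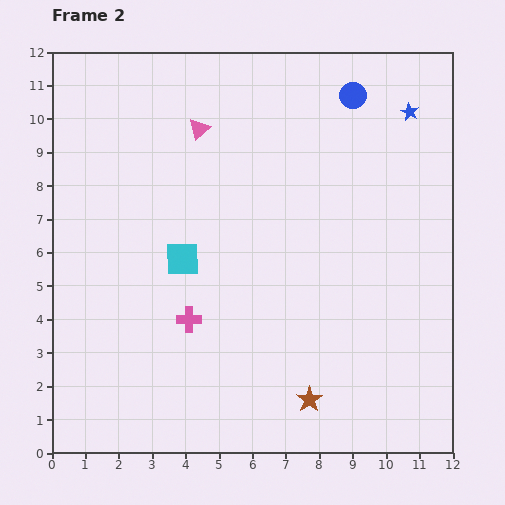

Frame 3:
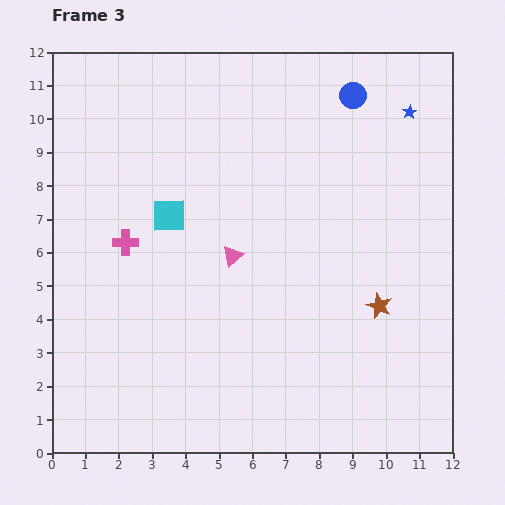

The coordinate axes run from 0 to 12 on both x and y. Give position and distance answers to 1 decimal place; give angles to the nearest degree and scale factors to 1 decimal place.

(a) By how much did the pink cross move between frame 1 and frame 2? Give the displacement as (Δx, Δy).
(-2.0, 2.3)

The pink cross was at (6.1, 1.7) in frame 1 and (4.1, 4.0) in frame 2.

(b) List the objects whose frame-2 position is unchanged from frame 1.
the blue star, the blue circle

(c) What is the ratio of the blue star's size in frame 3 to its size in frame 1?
0.6×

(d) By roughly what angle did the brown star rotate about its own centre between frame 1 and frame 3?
31° counter-clockwise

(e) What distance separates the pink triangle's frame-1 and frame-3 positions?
2.0

The pink triangle moved from (3.4, 5.9) to (5.4, 5.9), a distance of √(2.0² + 0.0²) ≈ 2.0.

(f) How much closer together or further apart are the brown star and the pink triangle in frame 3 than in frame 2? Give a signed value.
-4.1

Distance in frame 2: 8.7. Distance in frame 3: 4.6.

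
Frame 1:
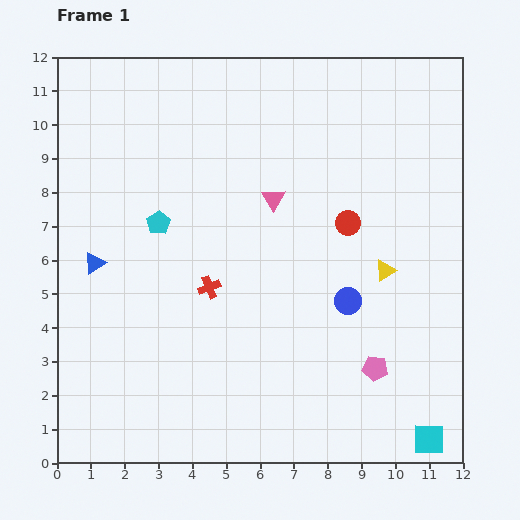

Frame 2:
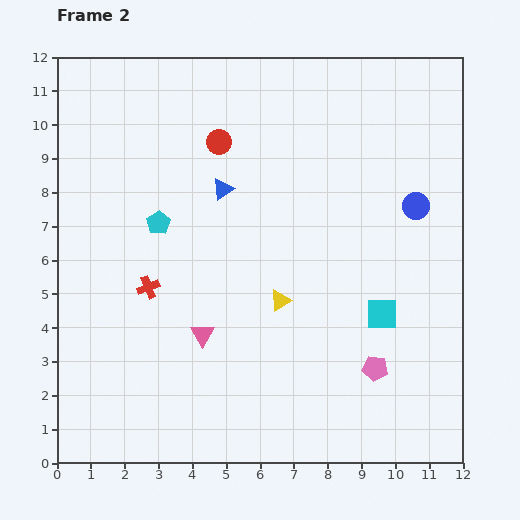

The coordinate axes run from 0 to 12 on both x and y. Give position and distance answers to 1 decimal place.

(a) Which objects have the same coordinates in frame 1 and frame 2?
the cyan pentagon, the pink pentagon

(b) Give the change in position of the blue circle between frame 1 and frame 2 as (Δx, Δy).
(2.0, 2.8)

The blue circle was at (8.6, 4.8) in frame 1 and (10.6, 7.6) in frame 2.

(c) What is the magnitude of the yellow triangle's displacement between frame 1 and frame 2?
3.2

The yellow triangle moved from (9.7, 5.7) to (6.6, 4.8), a distance of √(3.1² + 0.9²) ≈ 3.2.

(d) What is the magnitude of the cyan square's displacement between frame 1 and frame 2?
4.0

The cyan square moved from (11.0, 0.7) to (9.6, 4.4), a distance of √(1.4² + 3.7²) ≈ 4.0.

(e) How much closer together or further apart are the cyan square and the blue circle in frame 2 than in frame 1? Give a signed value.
-1.4

Distance in frame 1: 4.8. Distance in frame 2: 3.4.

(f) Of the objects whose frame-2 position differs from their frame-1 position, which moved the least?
the red cross

(moved 1.8)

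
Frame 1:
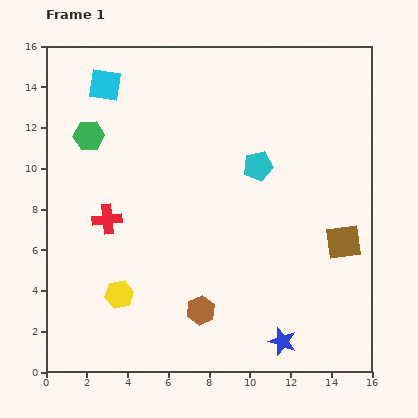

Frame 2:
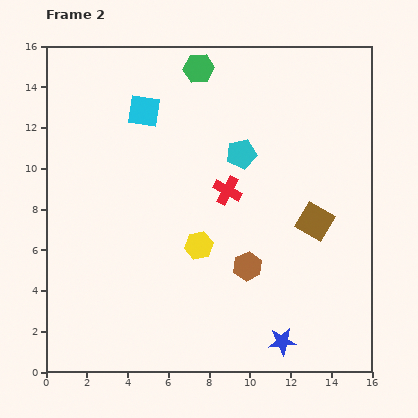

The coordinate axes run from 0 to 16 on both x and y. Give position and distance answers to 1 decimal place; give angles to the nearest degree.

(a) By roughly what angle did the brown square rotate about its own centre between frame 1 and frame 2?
39° clockwise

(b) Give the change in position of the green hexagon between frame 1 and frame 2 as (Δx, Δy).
(5.4, 3.3)

The green hexagon was at (2.1, 11.6) in frame 1 and (7.5, 14.9) in frame 2.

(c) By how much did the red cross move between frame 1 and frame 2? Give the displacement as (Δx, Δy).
(5.9, 1.4)

The red cross was at (3.0, 7.5) in frame 1 and (8.9, 8.9) in frame 2.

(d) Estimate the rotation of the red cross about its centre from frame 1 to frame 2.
34° clockwise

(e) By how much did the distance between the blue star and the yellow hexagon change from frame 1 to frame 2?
-2.1

Distance in frame 1: 8.3. Distance in frame 2: 6.2.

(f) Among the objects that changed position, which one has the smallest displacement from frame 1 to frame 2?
the cyan pentagon

(moved 1.0)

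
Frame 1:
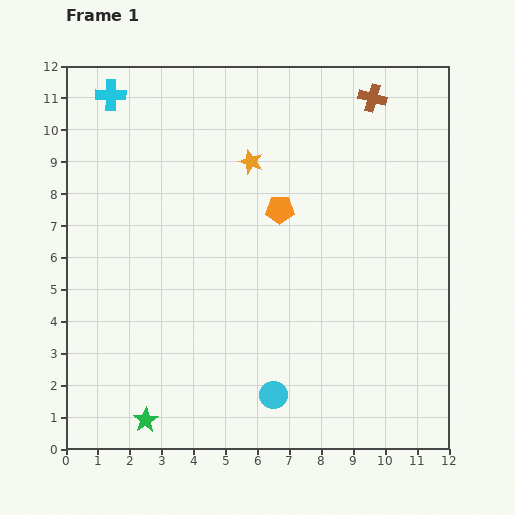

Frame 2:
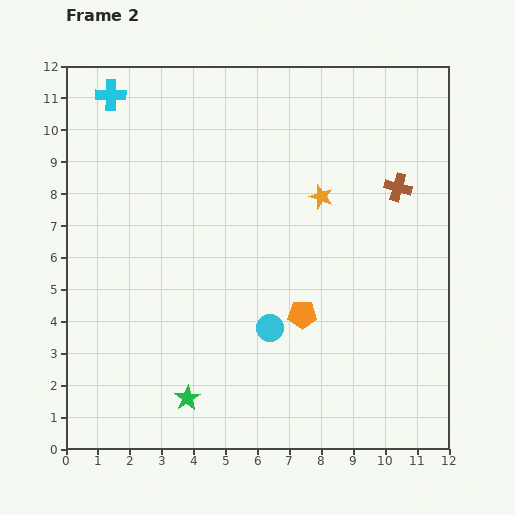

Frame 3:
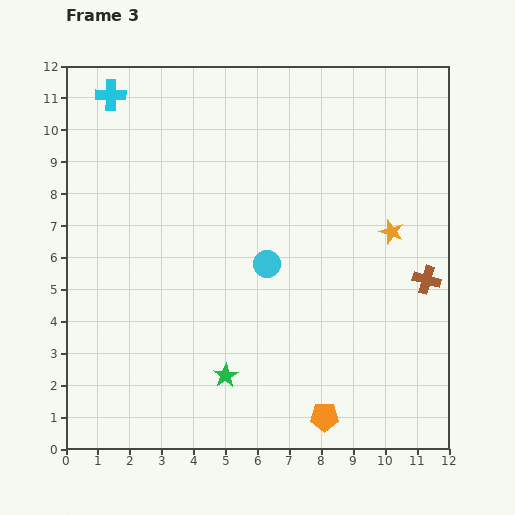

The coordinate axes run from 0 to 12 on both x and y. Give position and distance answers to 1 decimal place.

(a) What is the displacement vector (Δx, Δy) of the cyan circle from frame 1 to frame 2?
(-0.1, 2.1)

The cyan circle was at (6.5, 1.7) in frame 1 and (6.4, 3.8) in frame 2.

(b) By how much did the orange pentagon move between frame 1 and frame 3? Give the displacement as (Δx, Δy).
(1.4, -6.5)

The orange pentagon was at (6.7, 7.5) in frame 1 and (8.1, 1.0) in frame 3.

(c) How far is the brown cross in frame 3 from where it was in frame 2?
3.0

The brown cross moved from (10.4, 8.2) to (11.3, 5.3), a distance of √(0.9² + 2.9²) ≈ 3.0.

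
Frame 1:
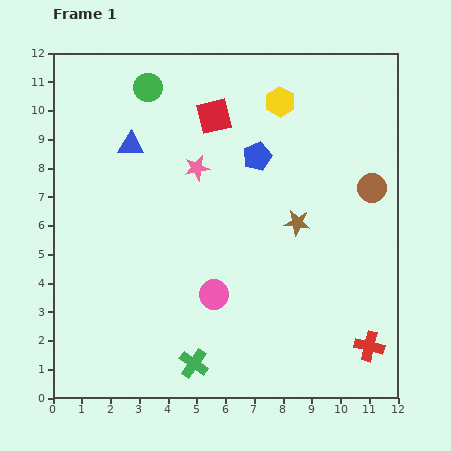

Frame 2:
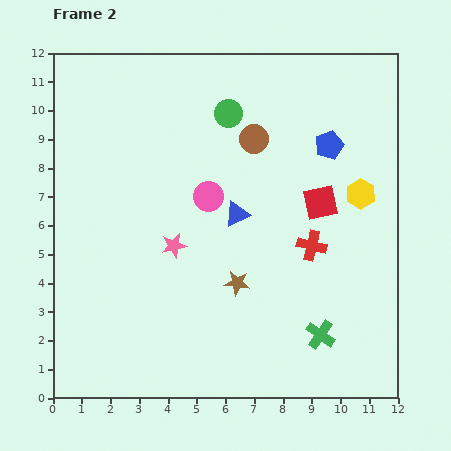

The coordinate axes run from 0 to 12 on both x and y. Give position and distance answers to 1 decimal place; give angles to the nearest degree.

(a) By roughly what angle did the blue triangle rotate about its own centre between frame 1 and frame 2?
26° counter-clockwise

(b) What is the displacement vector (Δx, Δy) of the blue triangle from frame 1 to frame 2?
(3.7, -2.4)

The blue triangle was at (2.7, 8.8) in frame 1 and (6.4, 6.4) in frame 2.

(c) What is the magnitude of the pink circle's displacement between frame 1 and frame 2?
3.4

The pink circle moved from (5.6, 3.6) to (5.4, 7.0), a distance of √(0.2² + 3.4²) ≈ 3.4.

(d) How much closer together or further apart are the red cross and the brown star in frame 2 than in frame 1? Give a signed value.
-2.1

Distance in frame 1: 5.0. Distance in frame 2: 2.9.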